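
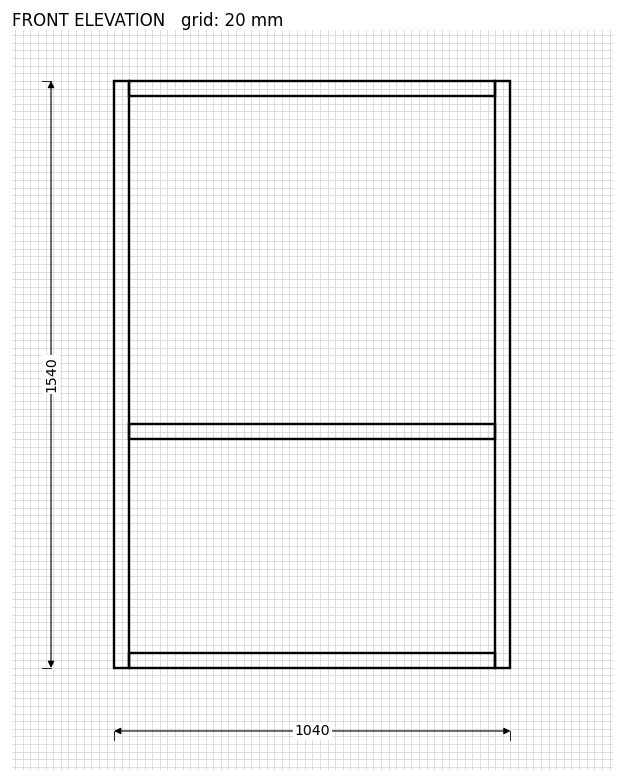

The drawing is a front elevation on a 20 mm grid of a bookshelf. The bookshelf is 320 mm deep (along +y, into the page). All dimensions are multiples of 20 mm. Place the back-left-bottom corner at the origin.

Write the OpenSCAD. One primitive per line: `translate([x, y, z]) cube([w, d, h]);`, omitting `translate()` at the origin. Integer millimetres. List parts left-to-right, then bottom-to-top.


cube([40, 320, 1540]);
translate([40, 0, 0]) cube([960, 320, 40]);
translate([40, 0, 600]) cube([960, 320, 40]);
translate([40, 0, 1500]) cube([960, 320, 40]);
translate([1000, 0, 0]) cube([40, 320, 1540]);


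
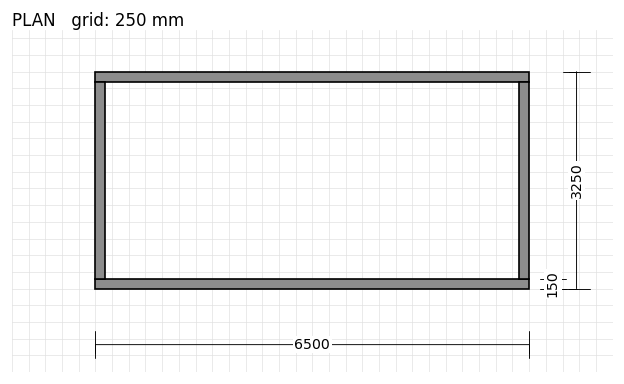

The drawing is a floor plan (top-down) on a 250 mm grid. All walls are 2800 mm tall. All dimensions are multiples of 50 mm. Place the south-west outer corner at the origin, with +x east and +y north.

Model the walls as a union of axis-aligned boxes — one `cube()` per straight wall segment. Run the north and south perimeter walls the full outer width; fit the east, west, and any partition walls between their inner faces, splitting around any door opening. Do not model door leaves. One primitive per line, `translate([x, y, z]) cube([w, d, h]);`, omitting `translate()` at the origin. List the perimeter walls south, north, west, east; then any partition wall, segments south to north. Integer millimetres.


cube([6500, 150, 2800]);
translate([0, 3100, 0]) cube([6500, 150, 2800]);
translate([0, 150, 0]) cube([150, 2950, 2800]);
translate([6350, 150, 0]) cube([150, 2950, 2800]);


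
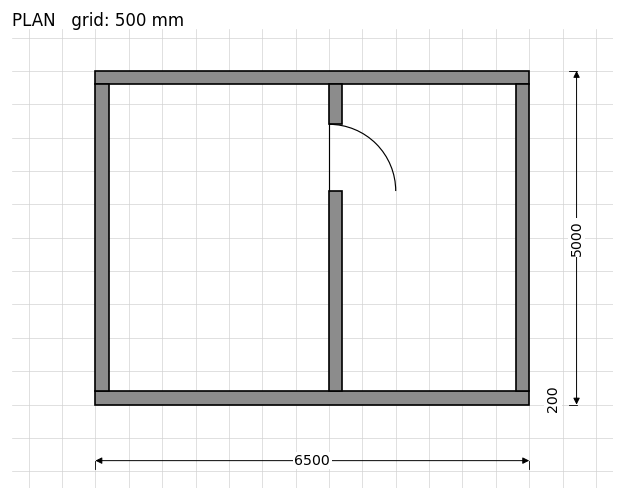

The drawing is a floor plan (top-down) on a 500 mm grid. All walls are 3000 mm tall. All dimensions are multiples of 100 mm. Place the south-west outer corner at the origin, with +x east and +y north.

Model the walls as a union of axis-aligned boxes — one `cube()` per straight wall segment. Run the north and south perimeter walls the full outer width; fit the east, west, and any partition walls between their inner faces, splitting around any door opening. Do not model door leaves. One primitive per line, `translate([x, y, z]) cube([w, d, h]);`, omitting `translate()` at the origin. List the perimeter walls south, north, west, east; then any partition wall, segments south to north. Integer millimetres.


cube([6500, 200, 3000]);
translate([0, 4800, 0]) cube([6500, 200, 3000]);
translate([0, 200, 0]) cube([200, 4600, 3000]);
translate([6300, 200, 0]) cube([200, 4600, 3000]);
translate([3500, 200, 0]) cube([200, 3000, 3000]);
translate([3500, 4200, 0]) cube([200, 600, 3000]);


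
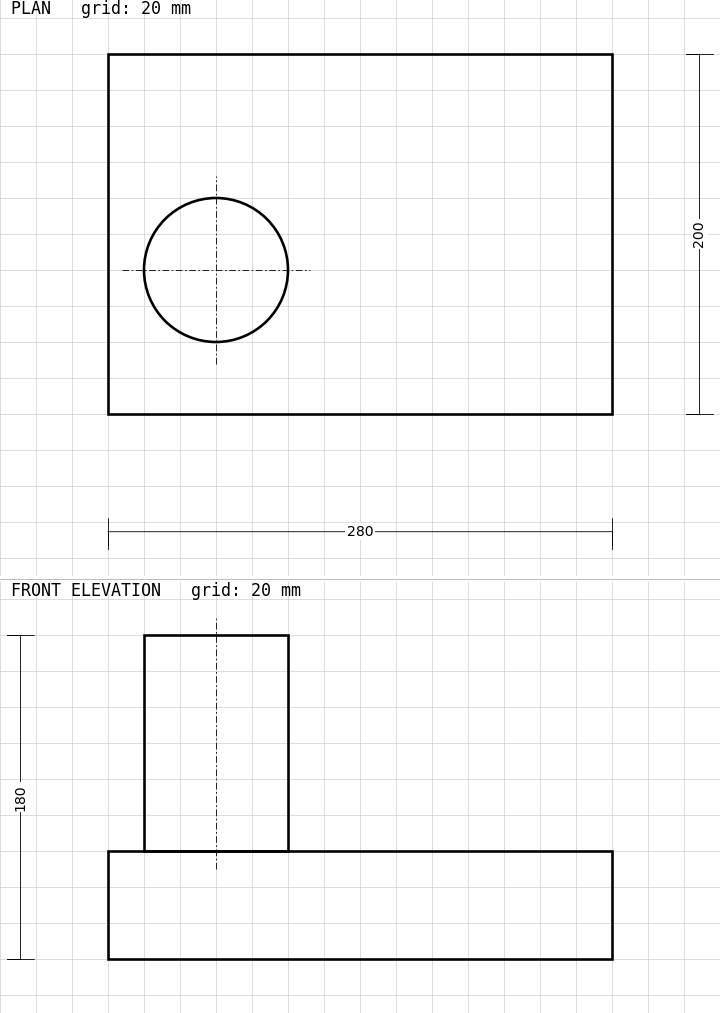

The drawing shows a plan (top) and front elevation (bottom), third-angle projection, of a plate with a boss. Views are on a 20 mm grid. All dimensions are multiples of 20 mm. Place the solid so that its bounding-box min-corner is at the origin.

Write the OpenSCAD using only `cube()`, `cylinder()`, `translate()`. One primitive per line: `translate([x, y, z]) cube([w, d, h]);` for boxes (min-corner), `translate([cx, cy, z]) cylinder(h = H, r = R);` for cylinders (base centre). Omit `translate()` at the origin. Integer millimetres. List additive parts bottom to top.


cube([280, 200, 60]);
translate([60, 80, 60]) cylinder(h = 120, r = 40);


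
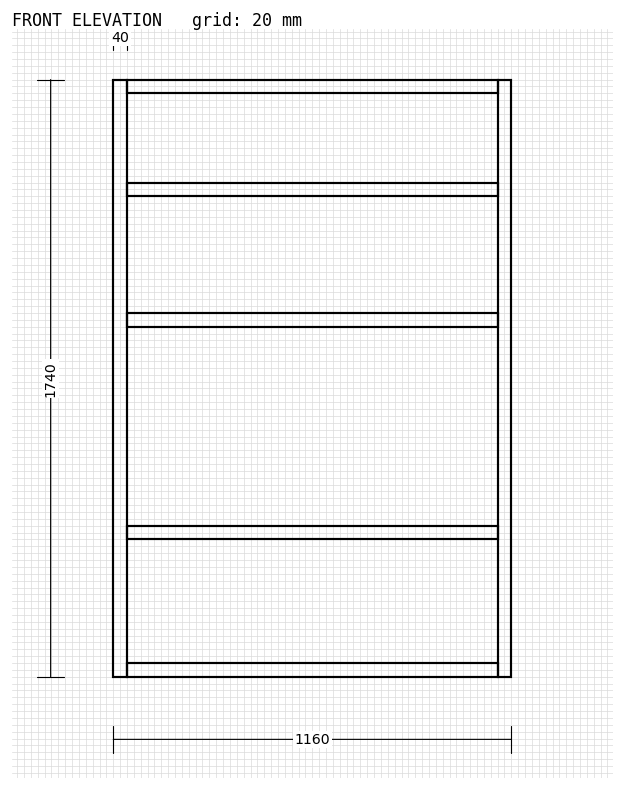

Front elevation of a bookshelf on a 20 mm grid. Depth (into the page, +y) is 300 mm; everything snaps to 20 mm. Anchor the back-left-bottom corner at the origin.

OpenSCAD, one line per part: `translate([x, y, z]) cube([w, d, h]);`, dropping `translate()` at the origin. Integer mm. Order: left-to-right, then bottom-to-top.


cube([40, 300, 1740]);
translate([40, 0, 0]) cube([1080, 300, 40]);
translate([40, 0, 400]) cube([1080, 300, 40]);
translate([40, 0, 1020]) cube([1080, 300, 40]);
translate([40, 0, 1400]) cube([1080, 300, 40]);
translate([40, 0, 1700]) cube([1080, 300, 40]);
translate([1120, 0, 0]) cube([40, 300, 1740]);


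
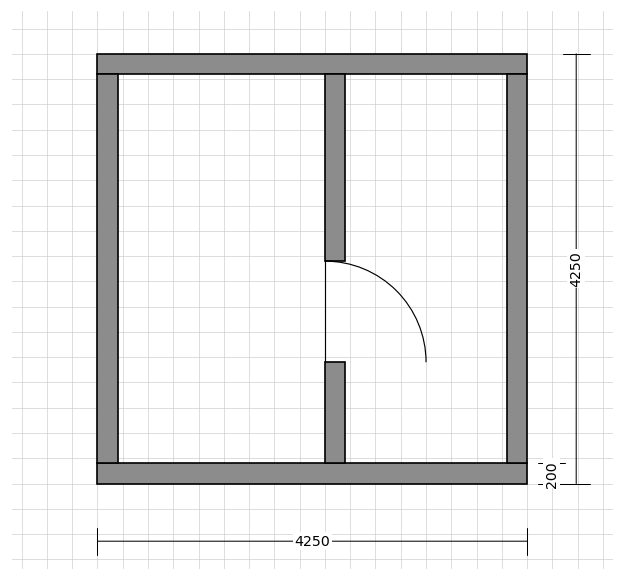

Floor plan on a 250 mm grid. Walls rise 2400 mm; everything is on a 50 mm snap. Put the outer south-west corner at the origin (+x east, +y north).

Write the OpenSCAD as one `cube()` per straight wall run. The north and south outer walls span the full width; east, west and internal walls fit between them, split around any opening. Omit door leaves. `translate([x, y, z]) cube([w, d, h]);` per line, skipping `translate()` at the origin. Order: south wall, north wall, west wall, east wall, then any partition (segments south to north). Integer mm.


cube([4250, 200, 2400]);
translate([0, 4050, 0]) cube([4250, 200, 2400]);
translate([0, 200, 0]) cube([200, 3850, 2400]);
translate([4050, 200, 0]) cube([200, 3850, 2400]);
translate([2250, 200, 0]) cube([200, 1000, 2400]);
translate([2250, 2200, 0]) cube([200, 1850, 2400]);


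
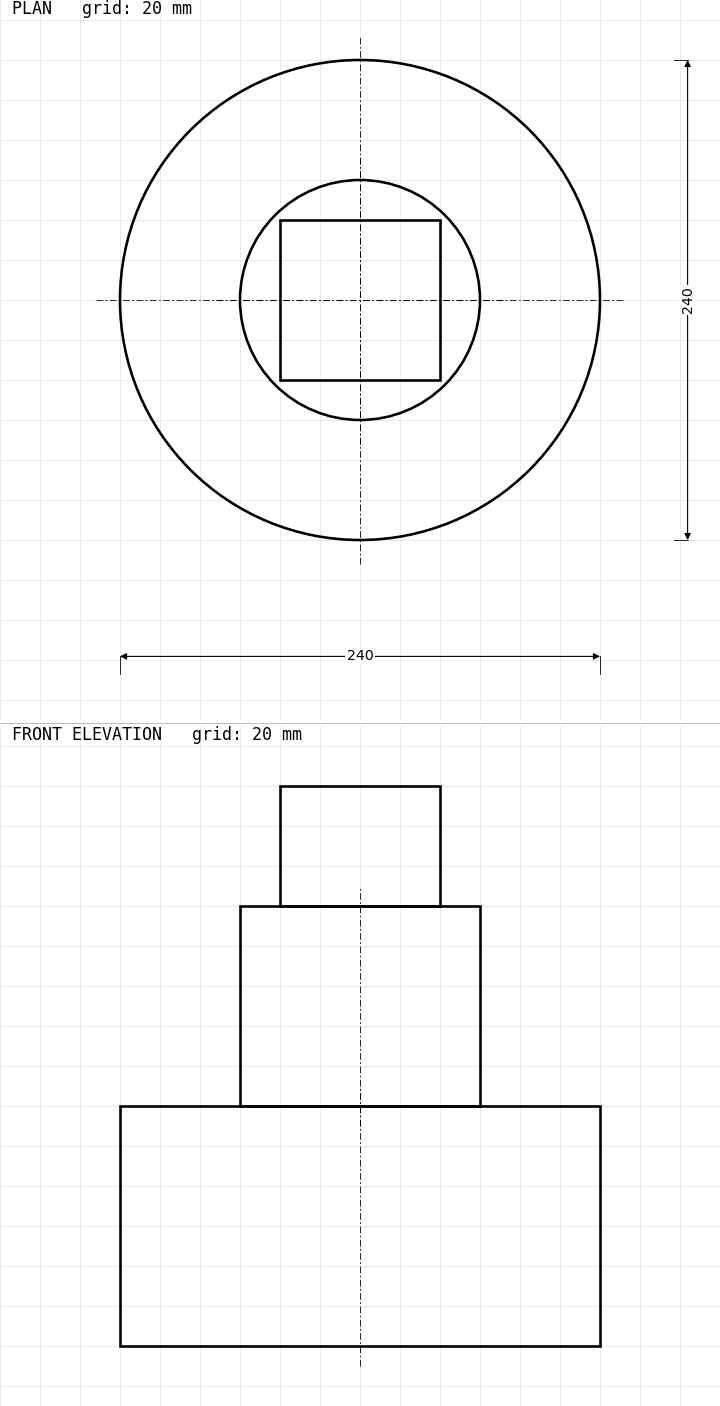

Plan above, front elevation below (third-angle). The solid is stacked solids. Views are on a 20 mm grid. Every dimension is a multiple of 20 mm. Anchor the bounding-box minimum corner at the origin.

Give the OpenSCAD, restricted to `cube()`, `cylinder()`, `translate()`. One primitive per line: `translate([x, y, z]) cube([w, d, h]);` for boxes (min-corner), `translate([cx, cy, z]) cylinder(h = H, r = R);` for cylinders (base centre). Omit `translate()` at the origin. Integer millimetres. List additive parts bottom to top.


translate([120, 120, 0]) cylinder(h = 120, r = 120);
translate([120, 120, 120]) cylinder(h = 100, r = 60);
translate([80, 80, 220]) cube([80, 80, 60]);


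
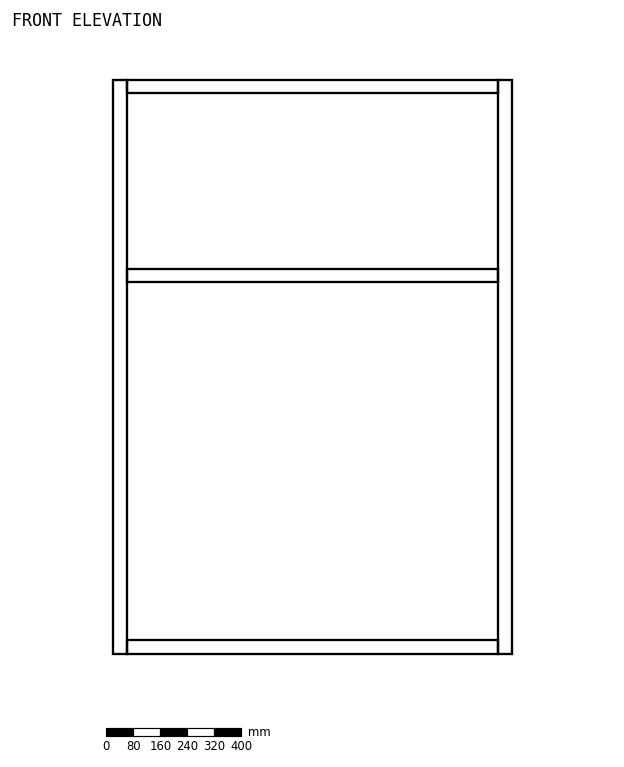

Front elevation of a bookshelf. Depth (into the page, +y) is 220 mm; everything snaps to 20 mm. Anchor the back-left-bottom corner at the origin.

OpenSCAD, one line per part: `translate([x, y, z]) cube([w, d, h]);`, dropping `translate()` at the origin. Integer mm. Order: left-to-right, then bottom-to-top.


cube([40, 220, 1700]);
translate([40, 0, 0]) cube([1100, 220, 40]);
translate([40, 0, 1100]) cube([1100, 220, 40]);
translate([40, 0, 1660]) cube([1100, 220, 40]);
translate([1140, 0, 0]) cube([40, 220, 1700]);


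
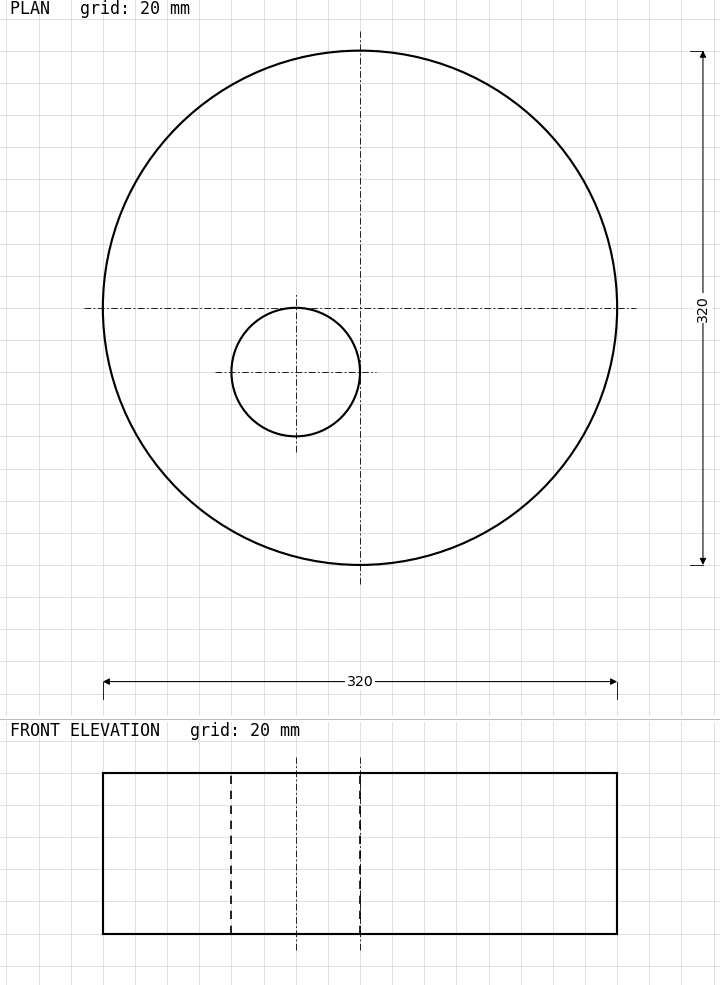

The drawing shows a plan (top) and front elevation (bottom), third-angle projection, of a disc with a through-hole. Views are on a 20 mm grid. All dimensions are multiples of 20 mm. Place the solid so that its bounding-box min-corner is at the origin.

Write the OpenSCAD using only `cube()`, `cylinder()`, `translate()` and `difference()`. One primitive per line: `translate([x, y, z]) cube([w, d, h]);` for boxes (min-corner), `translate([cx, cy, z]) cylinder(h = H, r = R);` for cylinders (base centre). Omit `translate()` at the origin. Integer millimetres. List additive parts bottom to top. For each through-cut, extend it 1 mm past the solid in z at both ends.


difference() {
  translate([160, 160, 0]) cylinder(h = 100, r = 160);
  translate([120, 120, -1]) cylinder(h = 102, r = 40);
}


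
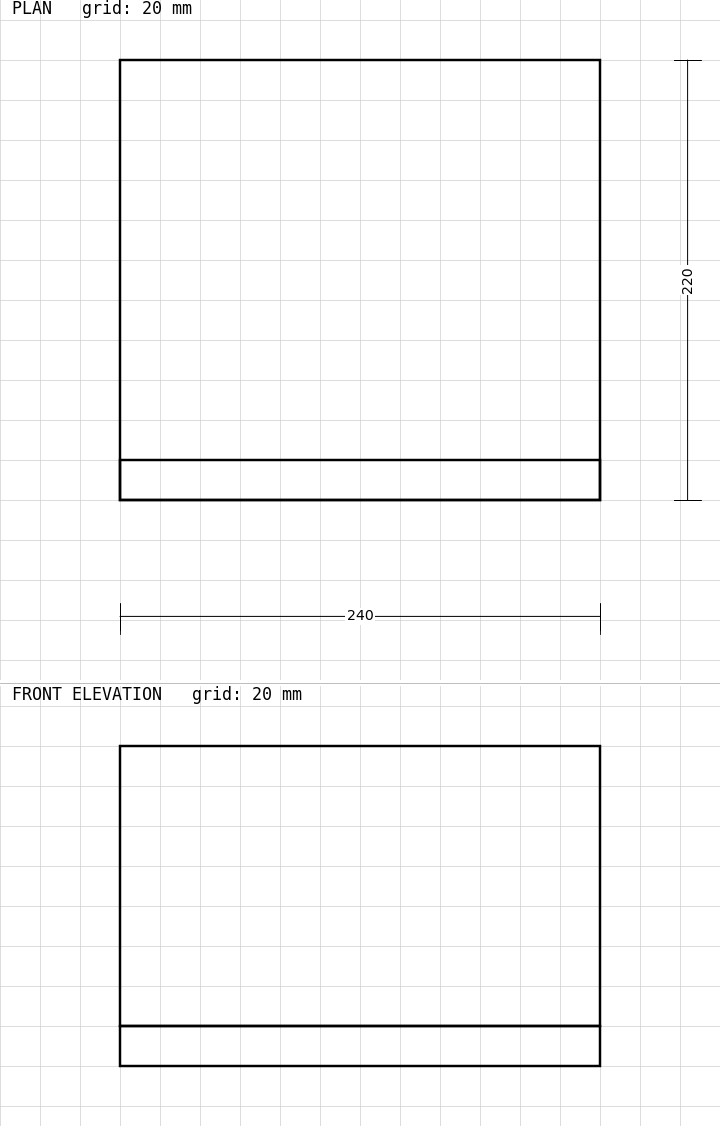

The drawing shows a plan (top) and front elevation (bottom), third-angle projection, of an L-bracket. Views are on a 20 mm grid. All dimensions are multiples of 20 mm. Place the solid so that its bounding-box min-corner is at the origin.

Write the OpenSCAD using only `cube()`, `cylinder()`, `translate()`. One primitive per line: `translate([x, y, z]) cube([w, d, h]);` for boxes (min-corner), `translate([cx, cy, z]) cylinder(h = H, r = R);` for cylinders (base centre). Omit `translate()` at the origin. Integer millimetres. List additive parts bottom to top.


cube([240, 220, 20]);
translate([0, 0, 20]) cube([240, 20, 140]);


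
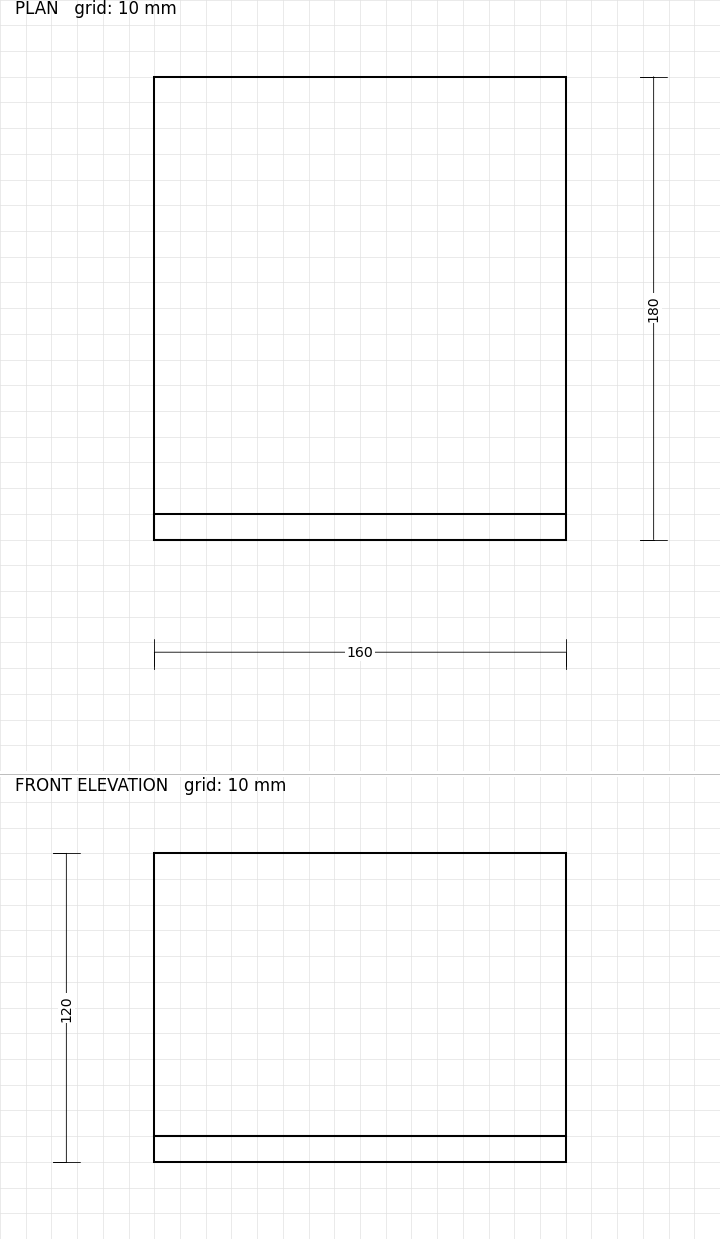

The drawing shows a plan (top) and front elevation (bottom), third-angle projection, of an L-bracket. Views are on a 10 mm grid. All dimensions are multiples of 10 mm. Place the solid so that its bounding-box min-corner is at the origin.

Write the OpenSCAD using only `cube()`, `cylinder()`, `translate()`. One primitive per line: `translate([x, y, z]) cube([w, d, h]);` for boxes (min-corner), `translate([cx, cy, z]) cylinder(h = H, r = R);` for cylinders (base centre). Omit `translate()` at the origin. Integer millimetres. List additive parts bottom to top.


cube([160, 180, 10]);
translate([0, 0, 10]) cube([160, 10, 110]);


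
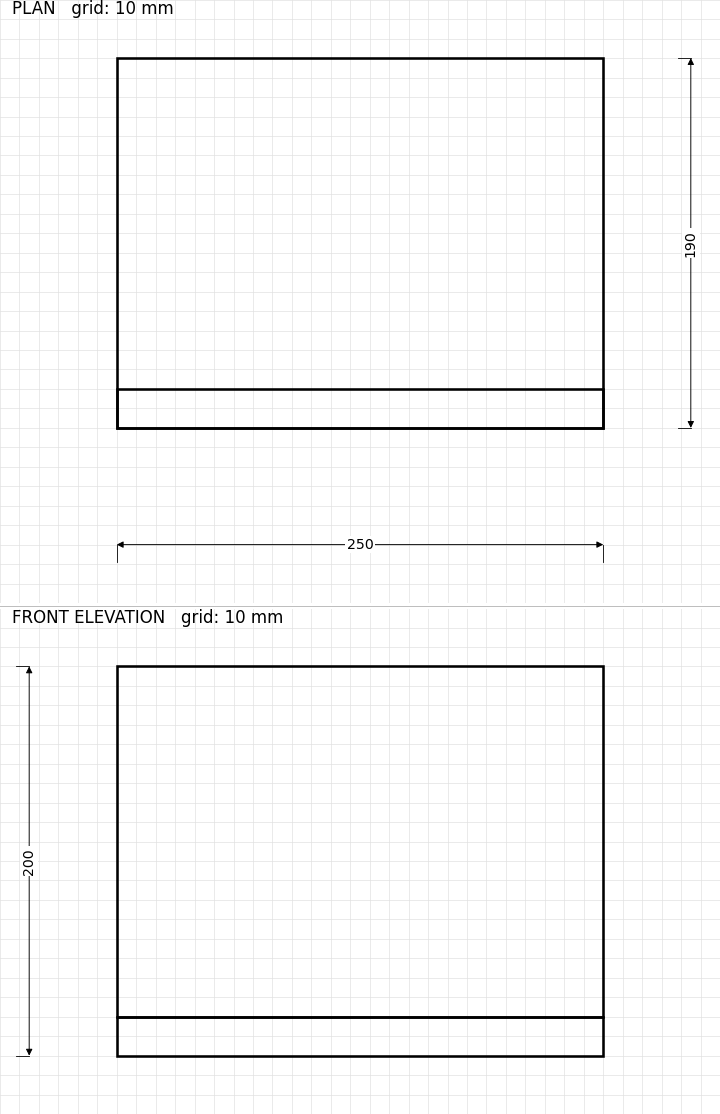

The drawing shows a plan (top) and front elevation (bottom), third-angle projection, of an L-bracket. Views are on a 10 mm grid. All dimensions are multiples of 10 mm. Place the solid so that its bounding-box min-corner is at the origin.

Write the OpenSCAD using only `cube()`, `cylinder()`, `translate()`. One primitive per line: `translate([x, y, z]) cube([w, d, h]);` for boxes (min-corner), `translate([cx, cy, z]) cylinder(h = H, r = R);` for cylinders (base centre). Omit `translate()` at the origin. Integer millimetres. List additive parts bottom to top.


cube([250, 190, 20]);
translate([0, 0, 20]) cube([250, 20, 180]);


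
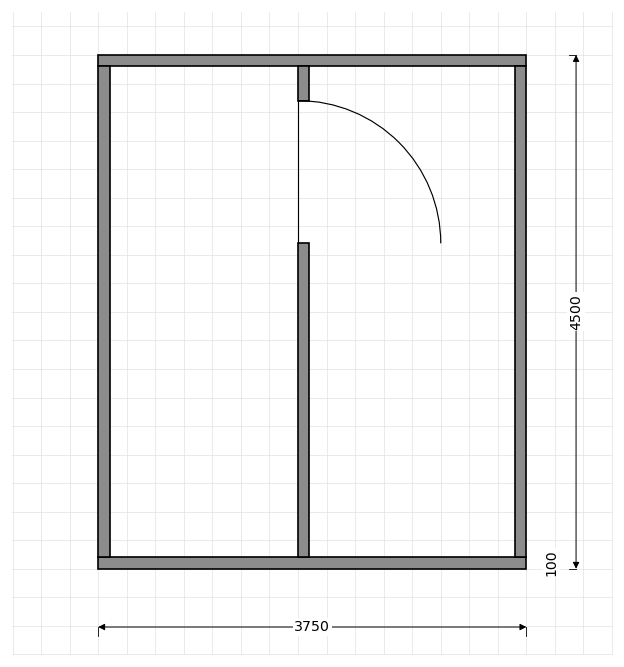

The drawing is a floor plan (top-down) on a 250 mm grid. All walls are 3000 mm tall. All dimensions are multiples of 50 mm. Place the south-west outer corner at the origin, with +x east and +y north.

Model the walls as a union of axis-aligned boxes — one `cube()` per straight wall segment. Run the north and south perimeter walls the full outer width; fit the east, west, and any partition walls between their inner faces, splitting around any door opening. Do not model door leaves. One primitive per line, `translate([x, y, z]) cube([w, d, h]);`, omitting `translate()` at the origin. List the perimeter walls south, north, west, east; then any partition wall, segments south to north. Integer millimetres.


cube([3750, 100, 3000]);
translate([0, 4400, 0]) cube([3750, 100, 3000]);
translate([0, 100, 0]) cube([100, 4300, 3000]);
translate([3650, 100, 0]) cube([100, 4300, 3000]);
translate([1750, 100, 0]) cube([100, 2750, 3000]);
translate([1750, 4100, 0]) cube([100, 300, 3000]);


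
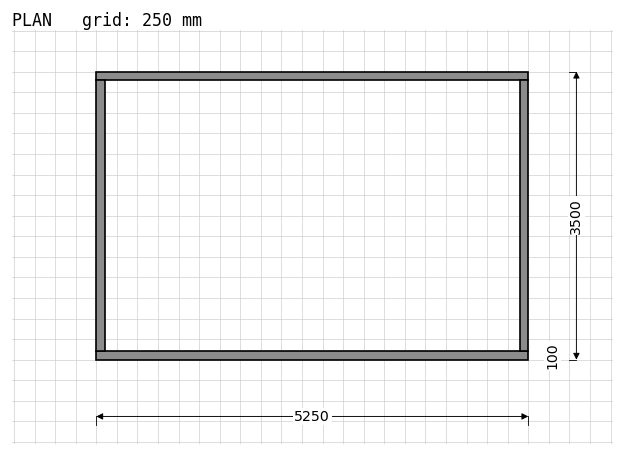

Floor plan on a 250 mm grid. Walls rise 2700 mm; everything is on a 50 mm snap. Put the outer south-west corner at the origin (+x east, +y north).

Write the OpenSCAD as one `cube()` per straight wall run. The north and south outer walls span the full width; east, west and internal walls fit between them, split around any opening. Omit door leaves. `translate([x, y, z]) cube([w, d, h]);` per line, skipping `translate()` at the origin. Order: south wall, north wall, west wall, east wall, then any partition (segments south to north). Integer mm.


cube([5250, 100, 2700]);
translate([0, 3400, 0]) cube([5250, 100, 2700]);
translate([0, 100, 0]) cube([100, 3300, 2700]);
translate([5150, 100, 0]) cube([100, 3300, 2700]);


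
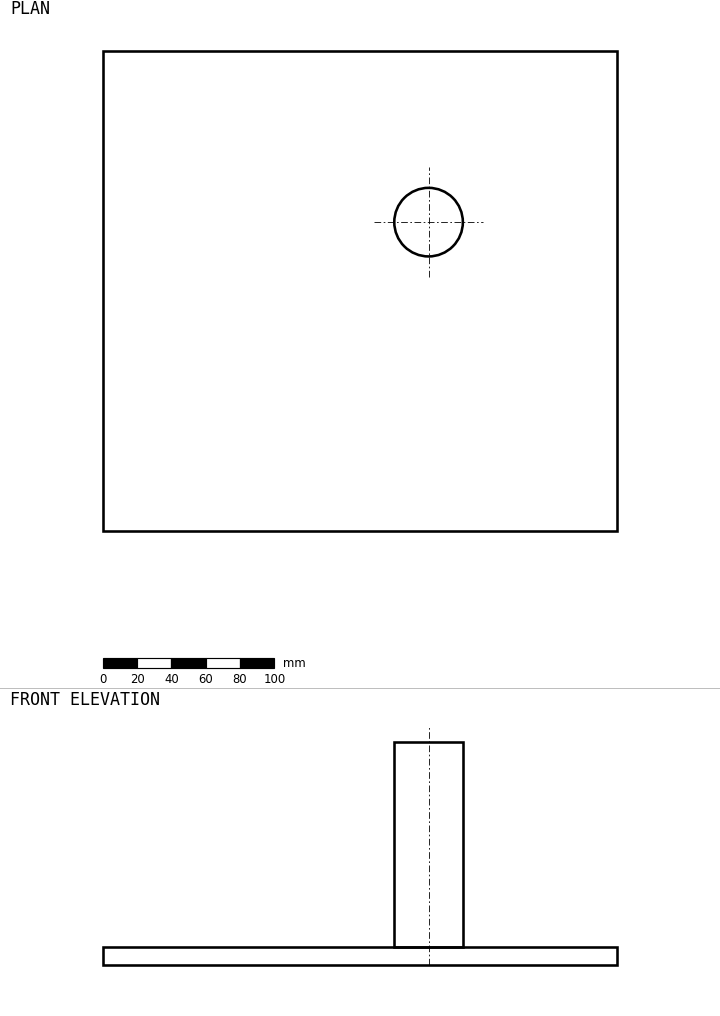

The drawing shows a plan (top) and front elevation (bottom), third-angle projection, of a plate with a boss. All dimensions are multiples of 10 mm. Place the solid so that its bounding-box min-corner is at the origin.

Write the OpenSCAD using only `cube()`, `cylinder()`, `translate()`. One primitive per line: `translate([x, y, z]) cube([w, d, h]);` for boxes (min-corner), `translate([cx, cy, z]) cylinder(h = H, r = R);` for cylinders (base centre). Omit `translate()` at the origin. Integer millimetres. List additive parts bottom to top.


cube([300, 280, 10]);
translate([190, 180, 10]) cylinder(h = 120, r = 20);


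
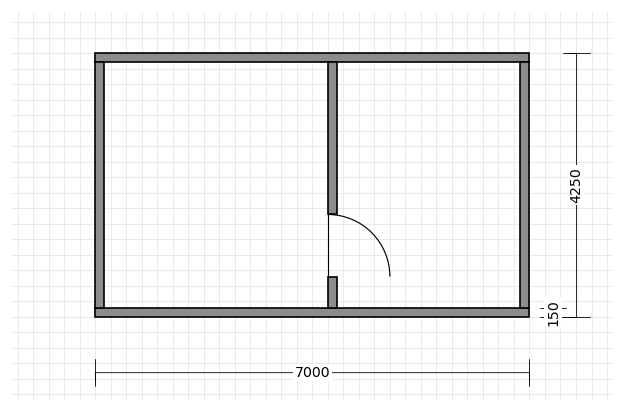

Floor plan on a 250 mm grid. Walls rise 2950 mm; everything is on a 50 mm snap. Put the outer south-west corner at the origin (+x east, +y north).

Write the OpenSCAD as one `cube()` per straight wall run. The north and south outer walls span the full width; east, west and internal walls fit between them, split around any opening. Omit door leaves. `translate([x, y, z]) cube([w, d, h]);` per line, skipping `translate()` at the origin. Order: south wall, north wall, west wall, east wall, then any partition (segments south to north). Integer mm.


cube([7000, 150, 2950]);
translate([0, 4100, 0]) cube([7000, 150, 2950]);
translate([0, 150, 0]) cube([150, 3950, 2950]);
translate([6850, 150, 0]) cube([150, 3950, 2950]);
translate([3750, 150, 0]) cube([150, 500, 2950]);
translate([3750, 1650, 0]) cube([150, 2450, 2950]);


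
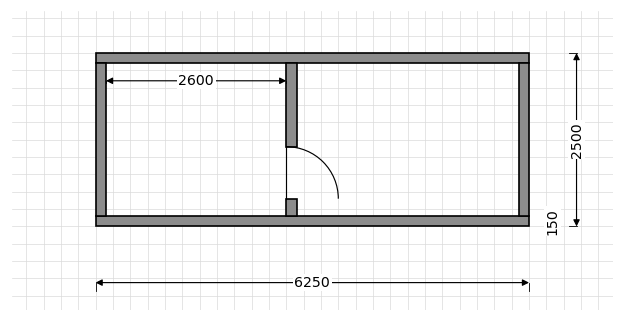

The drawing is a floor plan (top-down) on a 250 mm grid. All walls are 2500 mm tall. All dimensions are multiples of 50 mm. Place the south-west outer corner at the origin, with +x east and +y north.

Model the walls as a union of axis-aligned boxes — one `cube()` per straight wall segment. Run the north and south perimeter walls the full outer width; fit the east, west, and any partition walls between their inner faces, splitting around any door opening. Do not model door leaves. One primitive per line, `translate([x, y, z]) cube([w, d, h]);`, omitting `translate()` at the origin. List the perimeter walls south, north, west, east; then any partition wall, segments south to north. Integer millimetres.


cube([6250, 150, 2500]);
translate([0, 2350, 0]) cube([6250, 150, 2500]);
translate([0, 150, 0]) cube([150, 2200, 2500]);
translate([6100, 150, 0]) cube([150, 2200, 2500]);
translate([2750, 150, 0]) cube([150, 250, 2500]);
translate([2750, 1150, 0]) cube([150, 1200, 2500]);


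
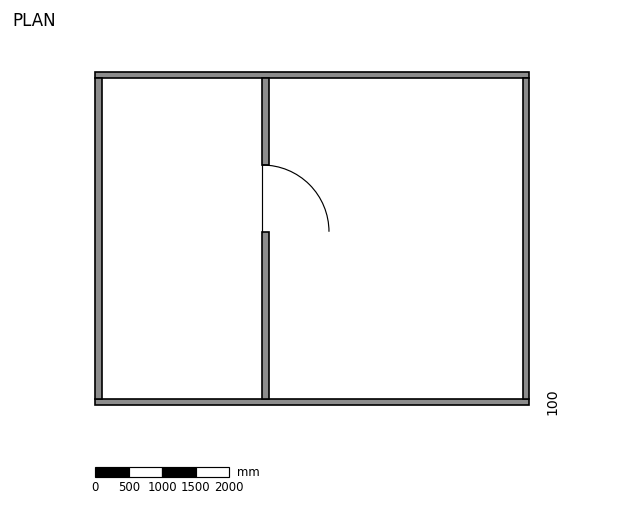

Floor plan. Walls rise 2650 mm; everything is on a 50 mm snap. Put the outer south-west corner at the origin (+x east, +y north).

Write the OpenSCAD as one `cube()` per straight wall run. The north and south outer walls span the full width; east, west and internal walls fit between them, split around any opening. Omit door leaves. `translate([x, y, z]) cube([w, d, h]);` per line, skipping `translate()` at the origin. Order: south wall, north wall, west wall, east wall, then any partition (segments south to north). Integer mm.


cube([6500, 100, 2650]);
translate([0, 4900, 0]) cube([6500, 100, 2650]);
translate([0, 100, 0]) cube([100, 4800, 2650]);
translate([6400, 100, 0]) cube([100, 4800, 2650]);
translate([2500, 100, 0]) cube([100, 2500, 2650]);
translate([2500, 3600, 0]) cube([100, 1300, 2650]);


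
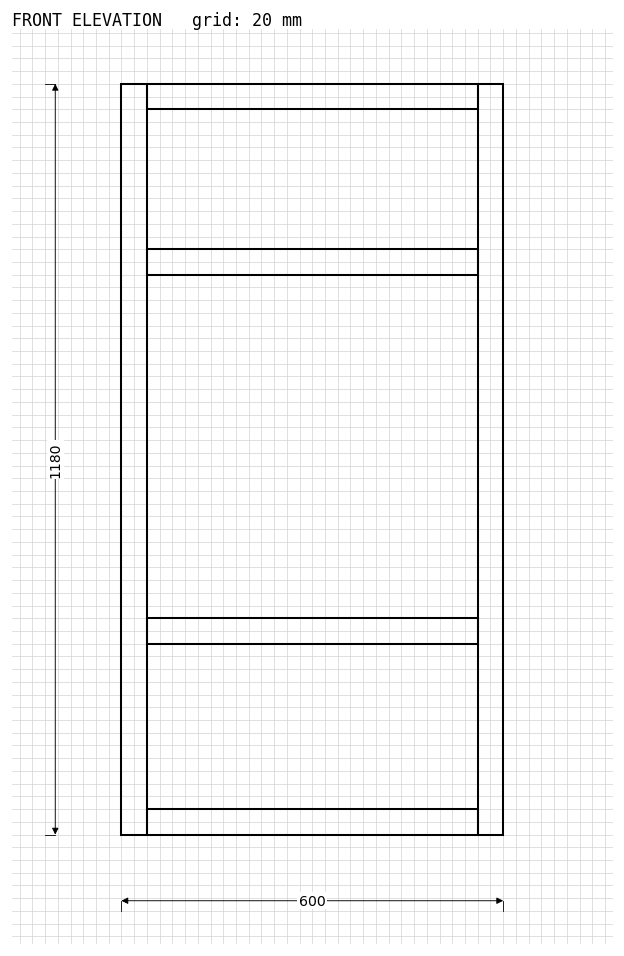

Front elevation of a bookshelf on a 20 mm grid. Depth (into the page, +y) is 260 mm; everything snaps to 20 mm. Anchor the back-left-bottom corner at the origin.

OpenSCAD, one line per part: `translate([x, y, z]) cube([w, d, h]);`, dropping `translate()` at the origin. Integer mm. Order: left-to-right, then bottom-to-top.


cube([40, 260, 1180]);
translate([40, 0, 0]) cube([520, 260, 40]);
translate([40, 0, 300]) cube([520, 260, 40]);
translate([40, 0, 880]) cube([520, 260, 40]);
translate([40, 0, 1140]) cube([520, 260, 40]);
translate([560, 0, 0]) cube([40, 260, 1180]);


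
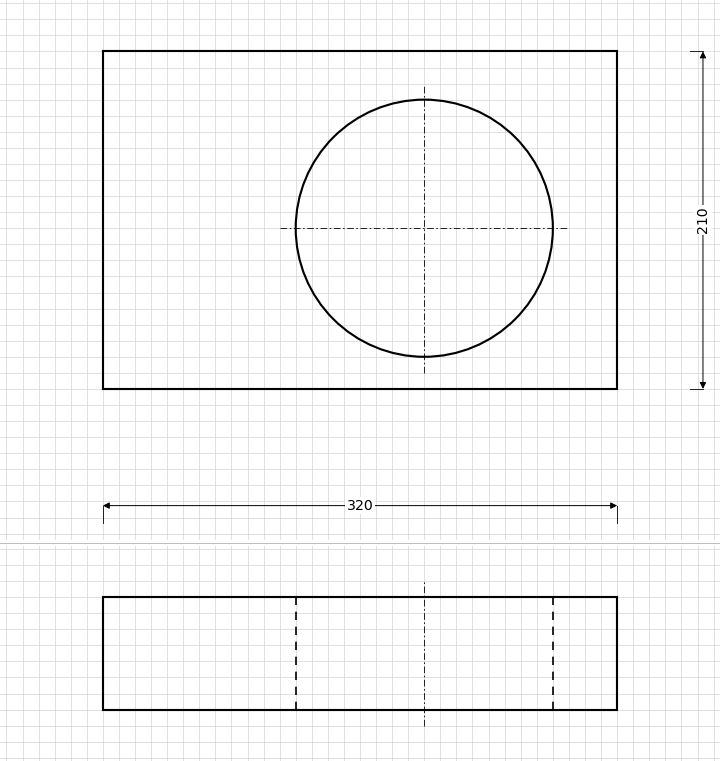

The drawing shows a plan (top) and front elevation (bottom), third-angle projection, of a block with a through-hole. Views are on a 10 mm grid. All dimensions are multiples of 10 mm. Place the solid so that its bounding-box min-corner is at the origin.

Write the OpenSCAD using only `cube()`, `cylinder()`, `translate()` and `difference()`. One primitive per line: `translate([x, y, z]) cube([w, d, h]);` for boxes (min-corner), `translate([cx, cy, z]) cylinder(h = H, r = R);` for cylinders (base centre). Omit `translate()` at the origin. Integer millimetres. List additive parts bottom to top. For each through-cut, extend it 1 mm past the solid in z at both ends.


difference() {
  cube([320, 210, 70]);
  translate([200, 100, -1]) cylinder(h = 72, r = 80);
}


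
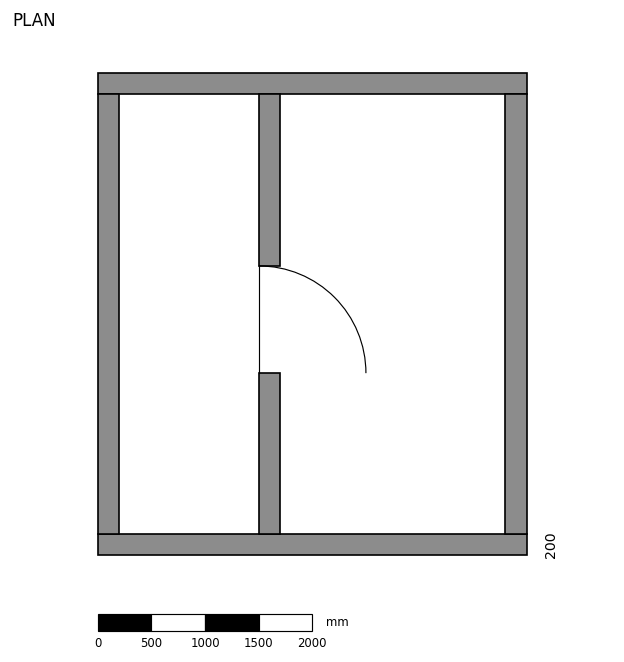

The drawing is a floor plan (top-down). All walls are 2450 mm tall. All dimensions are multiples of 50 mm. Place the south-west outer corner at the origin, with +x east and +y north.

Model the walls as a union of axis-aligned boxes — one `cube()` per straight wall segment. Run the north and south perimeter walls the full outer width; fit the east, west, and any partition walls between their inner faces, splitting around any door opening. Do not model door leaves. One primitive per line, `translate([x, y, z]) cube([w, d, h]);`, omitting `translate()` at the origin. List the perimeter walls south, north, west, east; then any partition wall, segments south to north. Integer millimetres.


cube([4000, 200, 2450]);
translate([0, 4300, 0]) cube([4000, 200, 2450]);
translate([0, 200, 0]) cube([200, 4100, 2450]);
translate([3800, 200, 0]) cube([200, 4100, 2450]);
translate([1500, 200, 0]) cube([200, 1500, 2450]);
translate([1500, 2700, 0]) cube([200, 1600, 2450]);


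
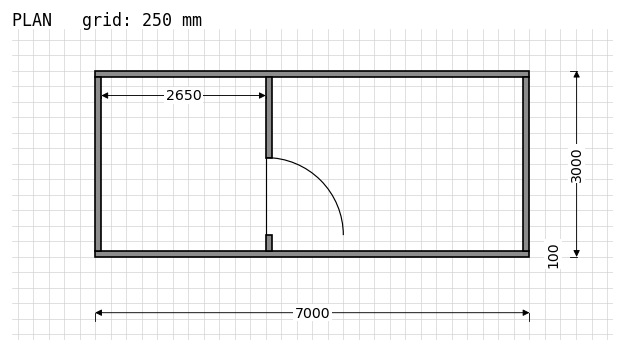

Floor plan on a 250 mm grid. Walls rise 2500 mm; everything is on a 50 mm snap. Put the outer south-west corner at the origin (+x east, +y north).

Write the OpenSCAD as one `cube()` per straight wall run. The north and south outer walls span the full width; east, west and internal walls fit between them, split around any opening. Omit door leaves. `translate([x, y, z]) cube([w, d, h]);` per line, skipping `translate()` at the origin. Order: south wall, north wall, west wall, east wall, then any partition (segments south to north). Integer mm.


cube([7000, 100, 2500]);
translate([0, 2900, 0]) cube([7000, 100, 2500]);
translate([0, 100, 0]) cube([100, 2800, 2500]);
translate([6900, 100, 0]) cube([100, 2800, 2500]);
translate([2750, 100, 0]) cube([100, 250, 2500]);
translate([2750, 1600, 0]) cube([100, 1300, 2500]);


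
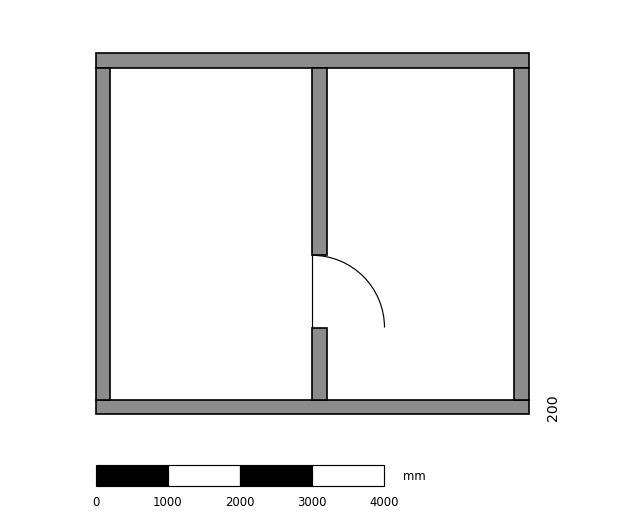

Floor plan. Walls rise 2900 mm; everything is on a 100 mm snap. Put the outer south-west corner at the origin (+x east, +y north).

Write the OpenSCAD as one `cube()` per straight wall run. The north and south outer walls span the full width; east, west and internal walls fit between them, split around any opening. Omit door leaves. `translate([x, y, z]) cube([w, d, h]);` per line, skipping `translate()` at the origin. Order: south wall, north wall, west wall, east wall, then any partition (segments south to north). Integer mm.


cube([6000, 200, 2900]);
translate([0, 4800, 0]) cube([6000, 200, 2900]);
translate([0, 200, 0]) cube([200, 4600, 2900]);
translate([5800, 200, 0]) cube([200, 4600, 2900]);
translate([3000, 200, 0]) cube([200, 1000, 2900]);
translate([3000, 2200, 0]) cube([200, 2600, 2900]);


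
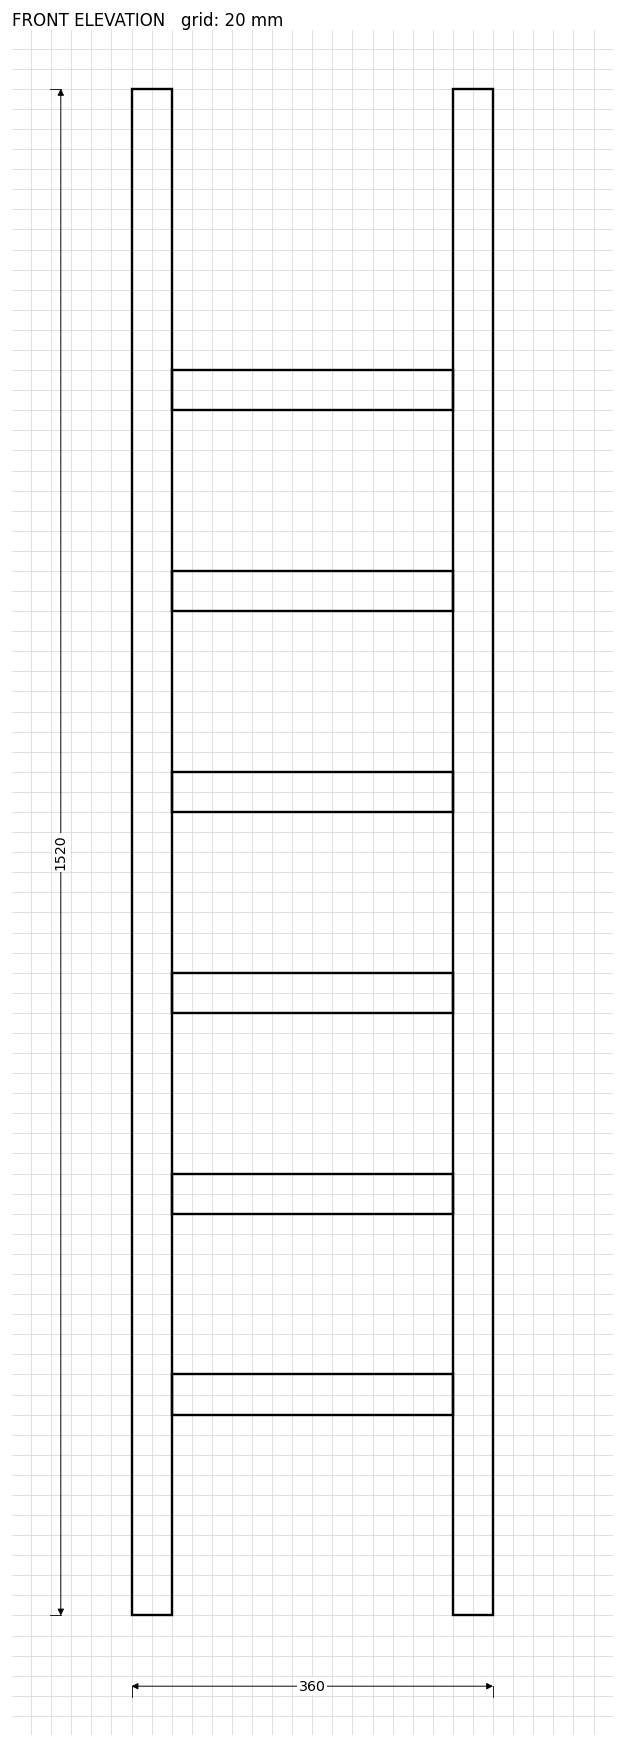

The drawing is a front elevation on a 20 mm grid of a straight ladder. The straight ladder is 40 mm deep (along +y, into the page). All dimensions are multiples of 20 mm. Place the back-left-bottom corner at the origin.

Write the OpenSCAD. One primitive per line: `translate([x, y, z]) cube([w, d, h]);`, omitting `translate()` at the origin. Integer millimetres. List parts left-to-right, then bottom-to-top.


cube([40, 40, 1520]);
translate([40, 0, 200]) cube([280, 40, 40]);
translate([40, 0, 400]) cube([280, 40, 40]);
translate([40, 0, 600]) cube([280, 40, 40]);
translate([40, 0, 800]) cube([280, 40, 40]);
translate([40, 0, 1000]) cube([280, 40, 40]);
translate([40, 0, 1200]) cube([280, 40, 40]);
translate([320, 0, 0]) cube([40, 40, 1520]);


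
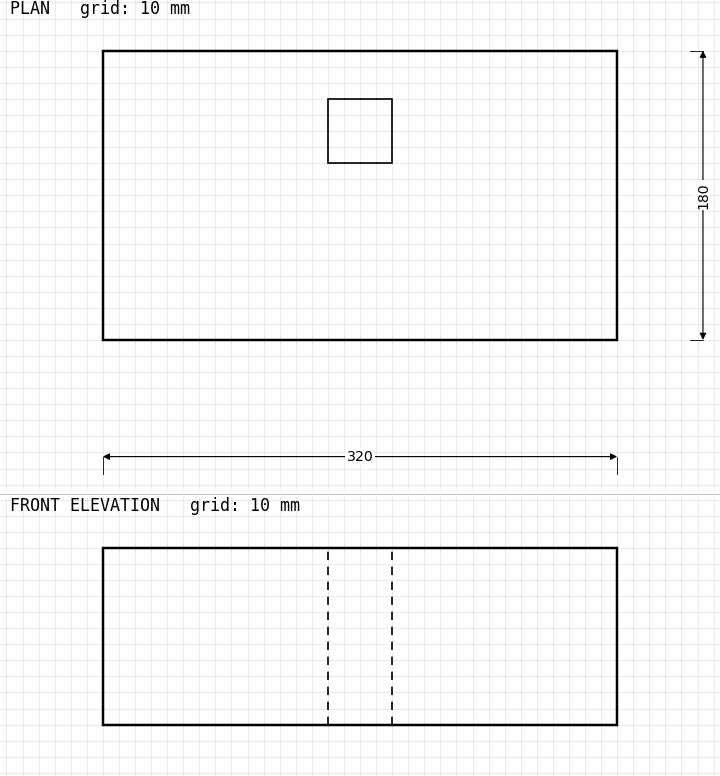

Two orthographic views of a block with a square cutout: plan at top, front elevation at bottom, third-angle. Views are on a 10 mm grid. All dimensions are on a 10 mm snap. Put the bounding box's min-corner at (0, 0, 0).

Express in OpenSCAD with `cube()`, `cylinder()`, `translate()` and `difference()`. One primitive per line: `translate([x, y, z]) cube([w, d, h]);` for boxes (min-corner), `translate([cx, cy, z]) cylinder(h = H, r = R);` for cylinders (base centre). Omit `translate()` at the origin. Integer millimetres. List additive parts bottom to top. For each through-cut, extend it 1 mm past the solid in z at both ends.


difference() {
  cube([320, 180, 110]);
  translate([140, 110, -1]) cube([40, 40, 112]);
}


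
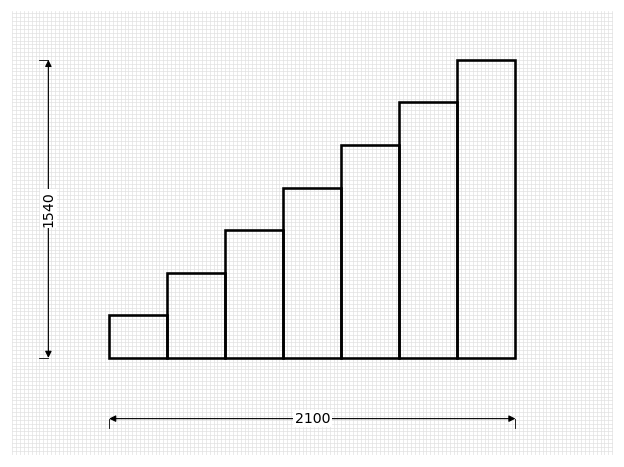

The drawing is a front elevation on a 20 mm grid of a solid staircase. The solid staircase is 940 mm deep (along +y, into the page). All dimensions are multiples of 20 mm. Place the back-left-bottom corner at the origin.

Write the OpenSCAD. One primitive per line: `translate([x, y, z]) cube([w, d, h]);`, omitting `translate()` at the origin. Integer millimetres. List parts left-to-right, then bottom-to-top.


cube([300, 940, 220]);
translate([300, 0, 0]) cube([300, 940, 440]);
translate([600, 0, 0]) cube([300, 940, 660]);
translate([900, 0, 0]) cube([300, 940, 880]);
translate([1200, 0, 0]) cube([300, 940, 1100]);
translate([1500, 0, 0]) cube([300, 940, 1320]);
translate([1800, 0, 0]) cube([300, 940, 1540]);


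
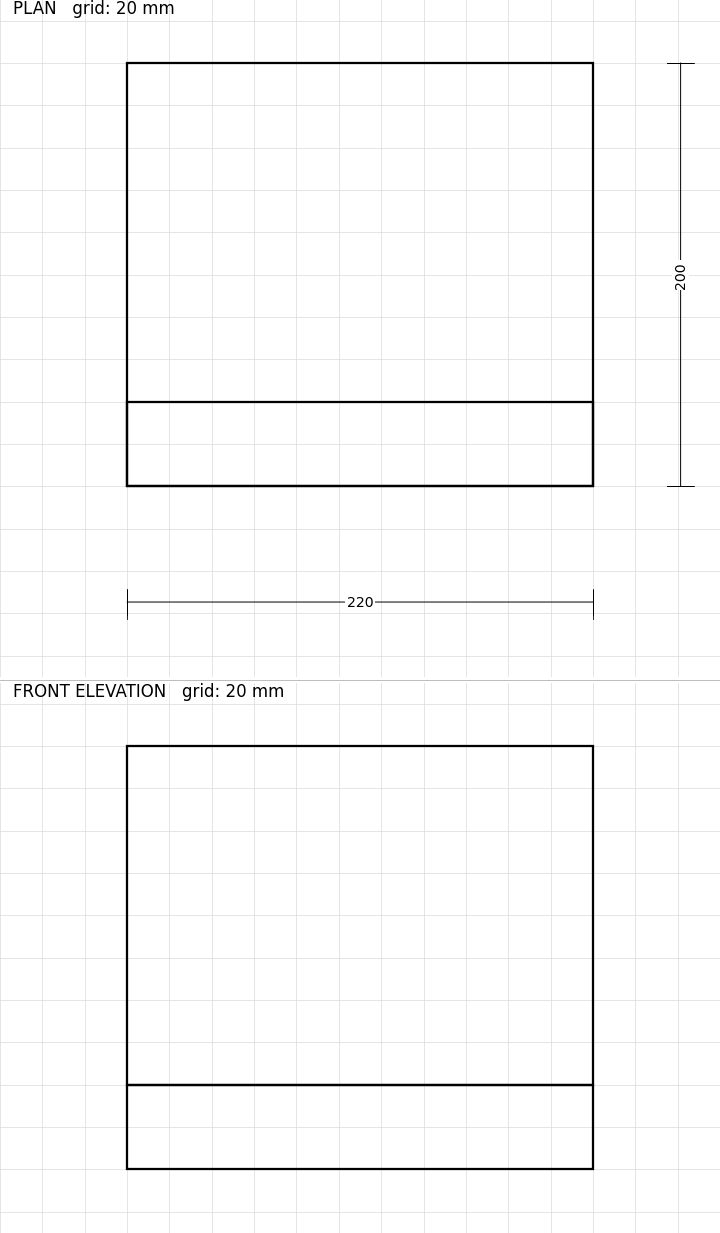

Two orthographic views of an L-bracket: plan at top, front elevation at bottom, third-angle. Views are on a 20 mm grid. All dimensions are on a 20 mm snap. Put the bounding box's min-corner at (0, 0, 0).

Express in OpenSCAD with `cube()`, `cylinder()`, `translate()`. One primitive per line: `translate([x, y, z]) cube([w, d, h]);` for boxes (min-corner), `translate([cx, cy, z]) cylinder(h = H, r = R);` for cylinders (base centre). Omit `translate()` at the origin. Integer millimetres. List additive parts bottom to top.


cube([220, 200, 40]);
translate([0, 0, 40]) cube([220, 40, 160]);


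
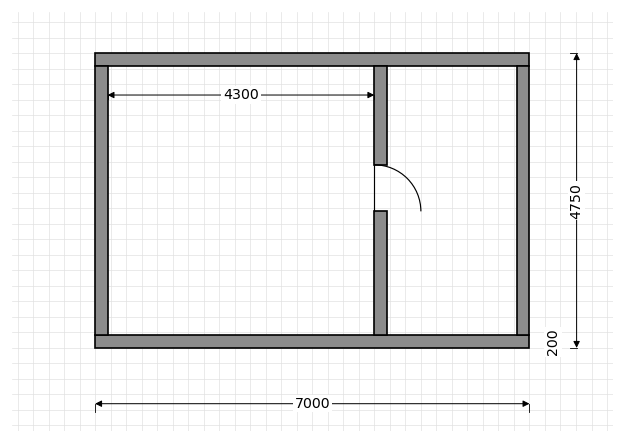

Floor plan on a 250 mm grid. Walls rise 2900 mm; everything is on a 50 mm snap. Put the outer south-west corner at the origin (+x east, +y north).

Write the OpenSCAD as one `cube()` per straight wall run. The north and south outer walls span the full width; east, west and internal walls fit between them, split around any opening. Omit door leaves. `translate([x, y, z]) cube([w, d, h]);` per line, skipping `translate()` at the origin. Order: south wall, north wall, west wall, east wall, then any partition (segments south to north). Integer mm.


cube([7000, 200, 2900]);
translate([0, 4550, 0]) cube([7000, 200, 2900]);
translate([0, 200, 0]) cube([200, 4350, 2900]);
translate([6800, 200, 0]) cube([200, 4350, 2900]);
translate([4500, 200, 0]) cube([200, 2000, 2900]);
translate([4500, 2950, 0]) cube([200, 1600, 2900]);


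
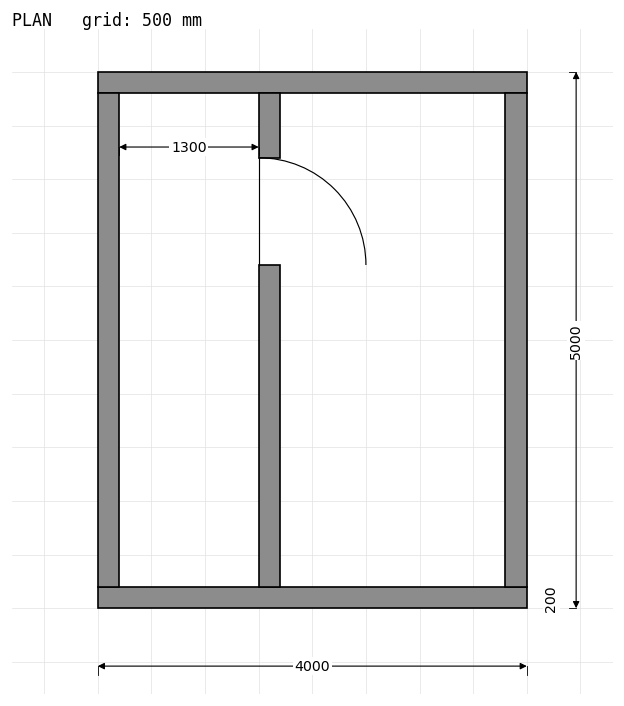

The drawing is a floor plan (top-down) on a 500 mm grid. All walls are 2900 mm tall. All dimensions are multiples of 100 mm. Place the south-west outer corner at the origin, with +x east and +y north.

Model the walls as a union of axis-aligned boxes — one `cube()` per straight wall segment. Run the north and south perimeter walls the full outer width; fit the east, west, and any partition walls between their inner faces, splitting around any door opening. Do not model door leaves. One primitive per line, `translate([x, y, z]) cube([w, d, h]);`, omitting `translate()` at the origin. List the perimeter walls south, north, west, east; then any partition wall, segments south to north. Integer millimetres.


cube([4000, 200, 2900]);
translate([0, 4800, 0]) cube([4000, 200, 2900]);
translate([0, 200, 0]) cube([200, 4600, 2900]);
translate([3800, 200, 0]) cube([200, 4600, 2900]);
translate([1500, 200, 0]) cube([200, 3000, 2900]);
translate([1500, 4200, 0]) cube([200, 600, 2900]);


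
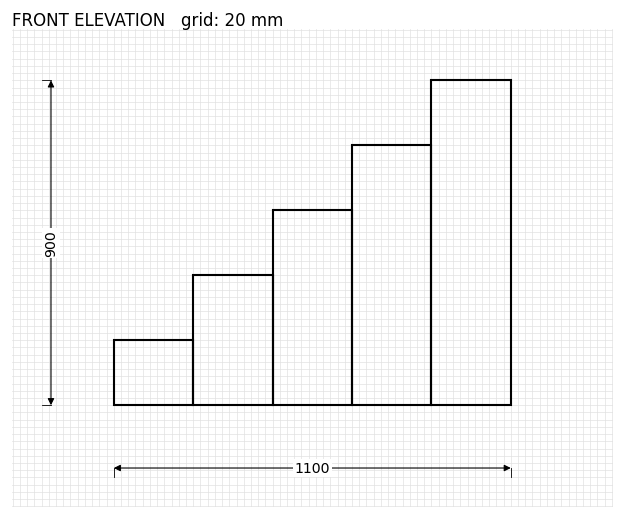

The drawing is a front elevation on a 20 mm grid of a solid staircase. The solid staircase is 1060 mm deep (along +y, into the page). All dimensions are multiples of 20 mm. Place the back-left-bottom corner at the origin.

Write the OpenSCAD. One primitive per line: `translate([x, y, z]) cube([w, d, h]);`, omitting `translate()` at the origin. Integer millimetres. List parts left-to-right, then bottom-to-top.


cube([220, 1060, 180]);
translate([220, 0, 0]) cube([220, 1060, 360]);
translate([440, 0, 0]) cube([220, 1060, 540]);
translate([660, 0, 0]) cube([220, 1060, 720]);
translate([880, 0, 0]) cube([220, 1060, 900]);


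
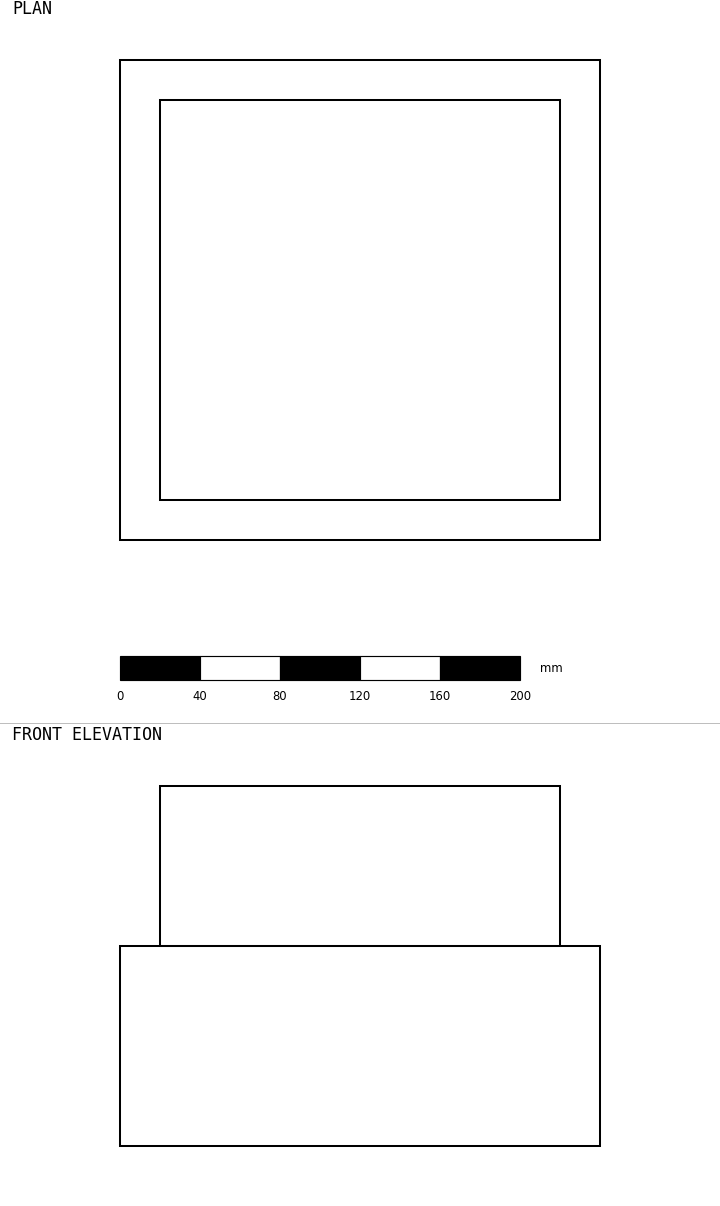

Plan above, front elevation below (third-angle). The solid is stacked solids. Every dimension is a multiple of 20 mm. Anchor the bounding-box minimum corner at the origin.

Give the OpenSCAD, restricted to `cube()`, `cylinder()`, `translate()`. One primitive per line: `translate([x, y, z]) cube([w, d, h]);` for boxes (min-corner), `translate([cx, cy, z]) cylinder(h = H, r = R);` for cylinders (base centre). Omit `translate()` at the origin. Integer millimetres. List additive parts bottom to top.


cube([240, 240, 100]);
translate([20, 20, 100]) cube([200, 200, 80]);


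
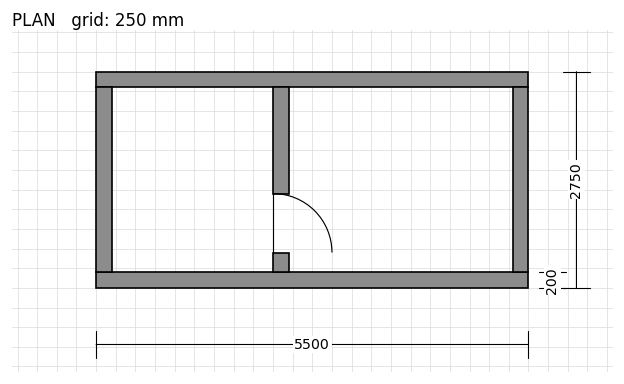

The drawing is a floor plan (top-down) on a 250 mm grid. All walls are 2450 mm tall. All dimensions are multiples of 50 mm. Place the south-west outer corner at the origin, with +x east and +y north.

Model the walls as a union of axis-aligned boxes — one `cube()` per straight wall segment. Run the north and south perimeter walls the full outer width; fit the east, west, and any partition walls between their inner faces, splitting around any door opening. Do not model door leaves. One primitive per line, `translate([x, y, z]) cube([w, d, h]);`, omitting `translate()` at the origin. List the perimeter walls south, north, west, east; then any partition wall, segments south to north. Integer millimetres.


cube([5500, 200, 2450]);
translate([0, 2550, 0]) cube([5500, 200, 2450]);
translate([0, 200, 0]) cube([200, 2350, 2450]);
translate([5300, 200, 0]) cube([200, 2350, 2450]);
translate([2250, 200, 0]) cube([200, 250, 2450]);
translate([2250, 1200, 0]) cube([200, 1350, 2450]);


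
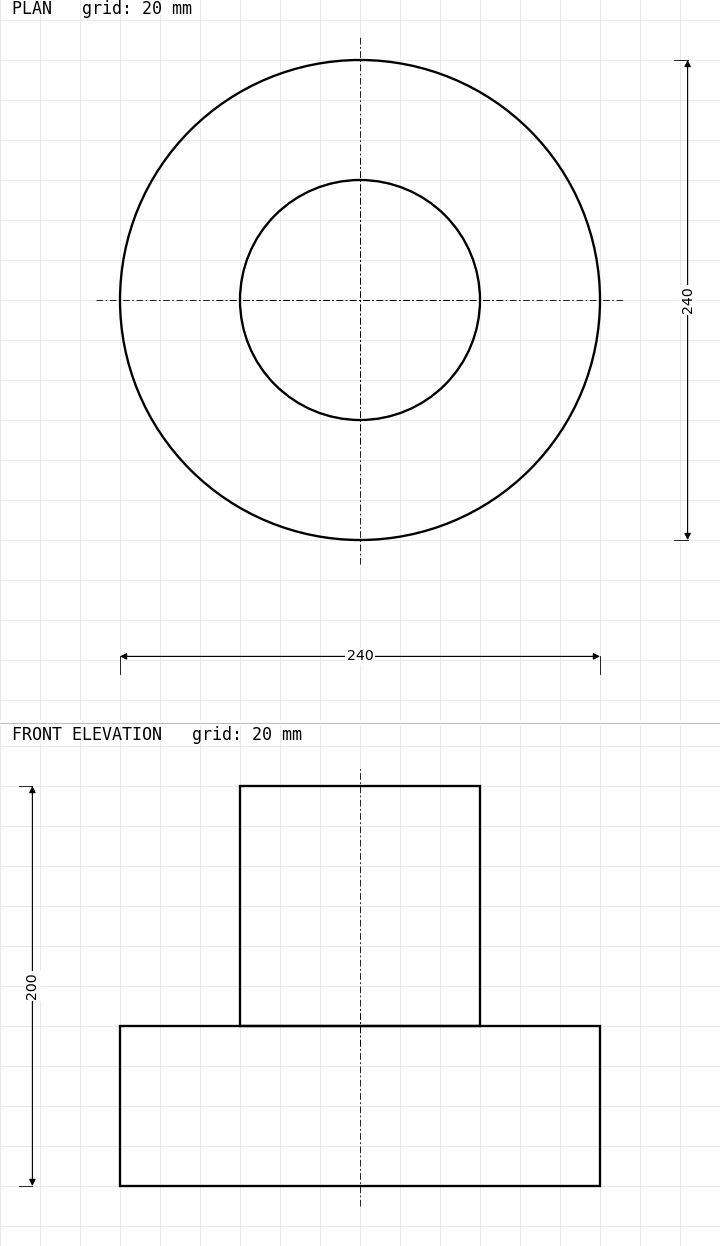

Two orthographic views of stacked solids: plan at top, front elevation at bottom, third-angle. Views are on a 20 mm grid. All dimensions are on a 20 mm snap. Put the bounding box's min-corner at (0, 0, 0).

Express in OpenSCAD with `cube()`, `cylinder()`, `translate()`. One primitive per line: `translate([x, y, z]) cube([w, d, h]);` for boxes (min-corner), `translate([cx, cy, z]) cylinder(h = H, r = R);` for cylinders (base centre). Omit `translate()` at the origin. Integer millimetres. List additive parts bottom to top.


translate([120, 120, 0]) cylinder(h = 80, r = 120);
translate([120, 120, 80]) cylinder(h = 120, r = 60);


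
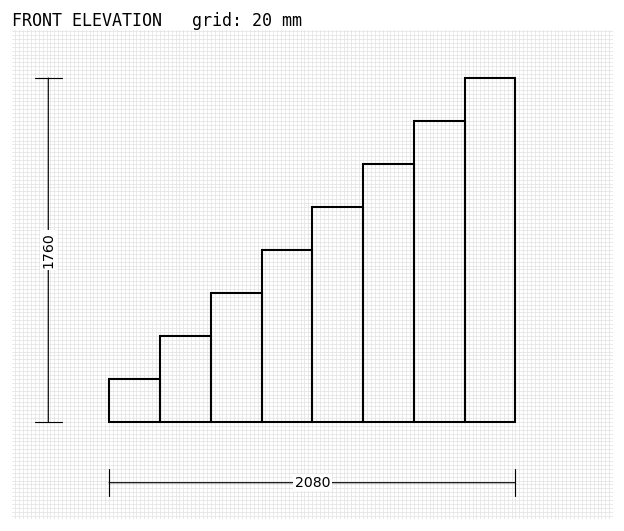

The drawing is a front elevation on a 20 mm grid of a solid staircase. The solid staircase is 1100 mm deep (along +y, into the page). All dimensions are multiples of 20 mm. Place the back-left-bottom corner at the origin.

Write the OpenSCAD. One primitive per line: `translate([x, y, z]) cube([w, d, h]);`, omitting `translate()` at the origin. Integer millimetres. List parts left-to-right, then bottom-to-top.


cube([260, 1100, 220]);
translate([260, 0, 0]) cube([260, 1100, 440]);
translate([520, 0, 0]) cube([260, 1100, 660]);
translate([780, 0, 0]) cube([260, 1100, 880]);
translate([1040, 0, 0]) cube([260, 1100, 1100]);
translate([1300, 0, 0]) cube([260, 1100, 1320]);
translate([1560, 0, 0]) cube([260, 1100, 1540]);
translate([1820, 0, 0]) cube([260, 1100, 1760]);


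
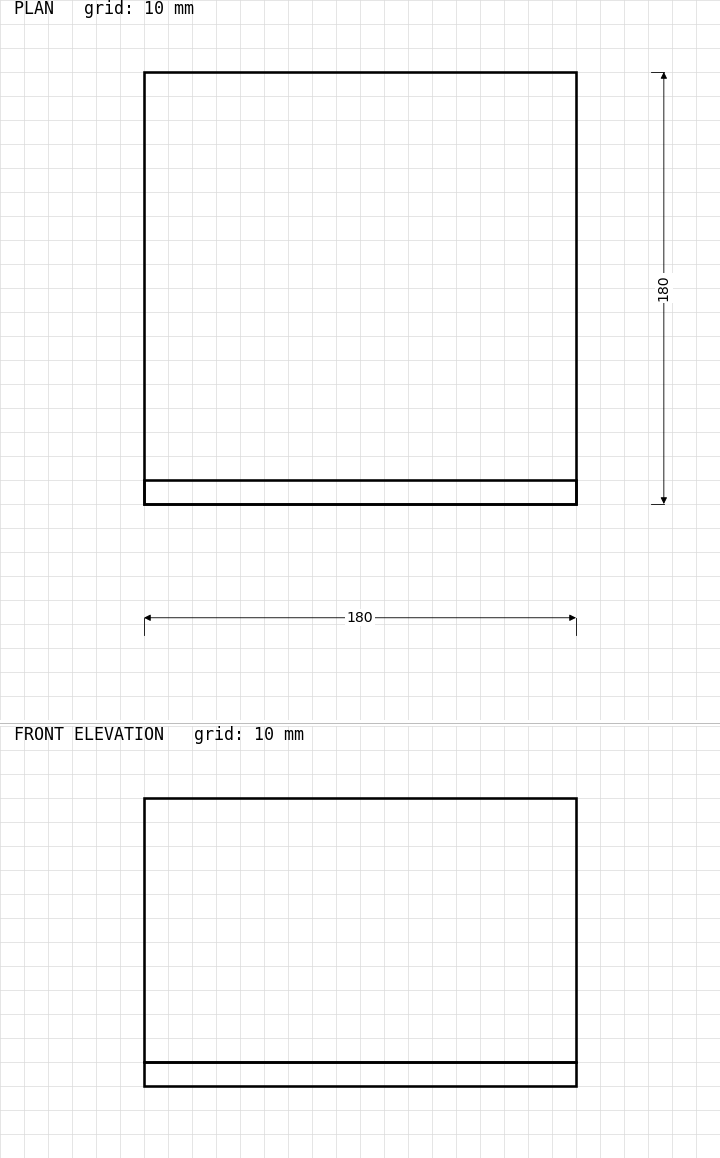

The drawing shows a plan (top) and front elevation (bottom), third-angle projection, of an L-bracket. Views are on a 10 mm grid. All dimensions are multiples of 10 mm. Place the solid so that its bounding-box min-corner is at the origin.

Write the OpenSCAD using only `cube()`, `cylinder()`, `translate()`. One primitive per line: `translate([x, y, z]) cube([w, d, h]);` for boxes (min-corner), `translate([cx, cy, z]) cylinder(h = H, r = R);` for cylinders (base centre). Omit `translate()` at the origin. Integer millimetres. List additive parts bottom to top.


cube([180, 180, 10]);
translate([0, 0, 10]) cube([180, 10, 110]);


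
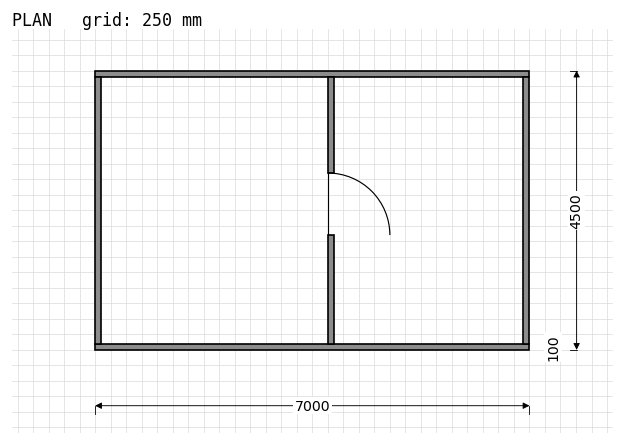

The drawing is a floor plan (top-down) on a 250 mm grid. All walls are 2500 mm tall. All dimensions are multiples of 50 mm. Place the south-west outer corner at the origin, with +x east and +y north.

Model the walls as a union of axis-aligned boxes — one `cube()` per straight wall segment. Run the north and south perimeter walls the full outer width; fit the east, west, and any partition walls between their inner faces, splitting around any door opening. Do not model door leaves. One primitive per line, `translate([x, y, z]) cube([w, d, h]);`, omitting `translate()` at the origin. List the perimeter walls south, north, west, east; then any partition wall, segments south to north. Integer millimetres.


cube([7000, 100, 2500]);
translate([0, 4400, 0]) cube([7000, 100, 2500]);
translate([0, 100, 0]) cube([100, 4300, 2500]);
translate([6900, 100, 0]) cube([100, 4300, 2500]);
translate([3750, 100, 0]) cube([100, 1750, 2500]);
translate([3750, 2850, 0]) cube([100, 1550, 2500]);


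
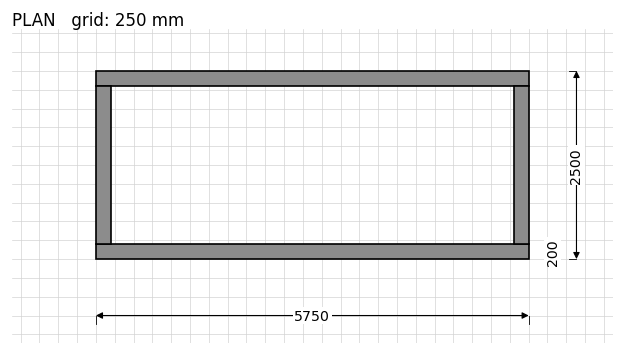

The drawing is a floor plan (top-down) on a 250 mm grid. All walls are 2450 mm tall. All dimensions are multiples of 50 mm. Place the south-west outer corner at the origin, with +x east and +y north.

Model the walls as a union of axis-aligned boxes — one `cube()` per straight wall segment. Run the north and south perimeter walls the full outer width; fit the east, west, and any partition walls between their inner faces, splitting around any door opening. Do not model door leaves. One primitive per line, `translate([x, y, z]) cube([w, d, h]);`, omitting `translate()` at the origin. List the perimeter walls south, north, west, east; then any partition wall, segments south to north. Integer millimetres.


cube([5750, 200, 2450]);
translate([0, 2300, 0]) cube([5750, 200, 2450]);
translate([0, 200, 0]) cube([200, 2100, 2450]);
translate([5550, 200, 0]) cube([200, 2100, 2450]);


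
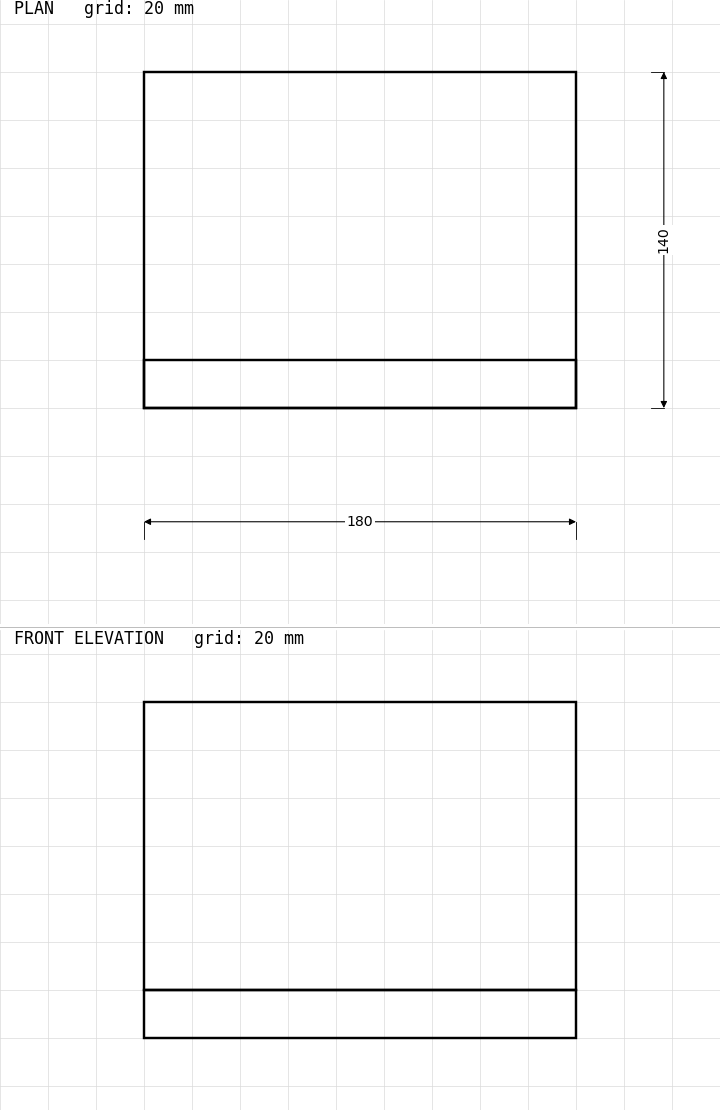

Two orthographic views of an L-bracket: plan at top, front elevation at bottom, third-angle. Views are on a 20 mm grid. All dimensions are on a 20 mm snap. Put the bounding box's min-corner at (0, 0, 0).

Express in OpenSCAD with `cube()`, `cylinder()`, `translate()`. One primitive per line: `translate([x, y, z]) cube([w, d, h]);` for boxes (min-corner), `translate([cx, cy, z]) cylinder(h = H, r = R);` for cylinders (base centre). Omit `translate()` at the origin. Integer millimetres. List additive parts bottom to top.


cube([180, 140, 20]);
translate([0, 0, 20]) cube([180, 20, 120]);


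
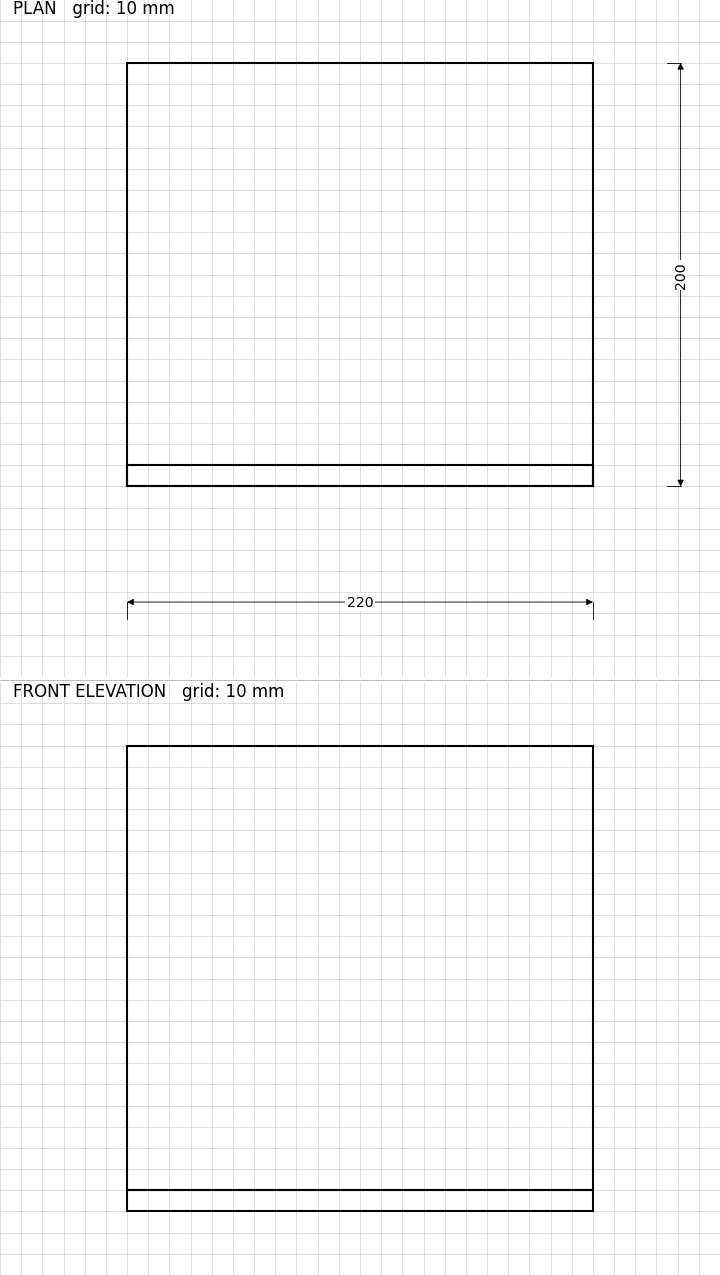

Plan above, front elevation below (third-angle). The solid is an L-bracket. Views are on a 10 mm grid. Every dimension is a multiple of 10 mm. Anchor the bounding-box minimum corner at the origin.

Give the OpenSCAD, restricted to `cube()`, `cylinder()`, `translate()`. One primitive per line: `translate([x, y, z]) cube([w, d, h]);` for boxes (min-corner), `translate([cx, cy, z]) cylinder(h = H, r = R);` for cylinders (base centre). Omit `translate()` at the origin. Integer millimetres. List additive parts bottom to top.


cube([220, 200, 10]);
translate([0, 0, 10]) cube([220, 10, 210]);
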